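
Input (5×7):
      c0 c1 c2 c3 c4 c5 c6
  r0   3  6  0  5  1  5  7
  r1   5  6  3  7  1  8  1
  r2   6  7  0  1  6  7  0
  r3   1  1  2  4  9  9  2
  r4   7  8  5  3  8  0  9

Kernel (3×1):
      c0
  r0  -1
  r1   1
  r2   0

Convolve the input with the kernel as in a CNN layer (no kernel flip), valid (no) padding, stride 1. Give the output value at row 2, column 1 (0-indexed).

The receptive field on the input at this output position is [7 / 1 / 8]. Elementwise product with the kernel and sum: 7·-1 + 1·1.

-6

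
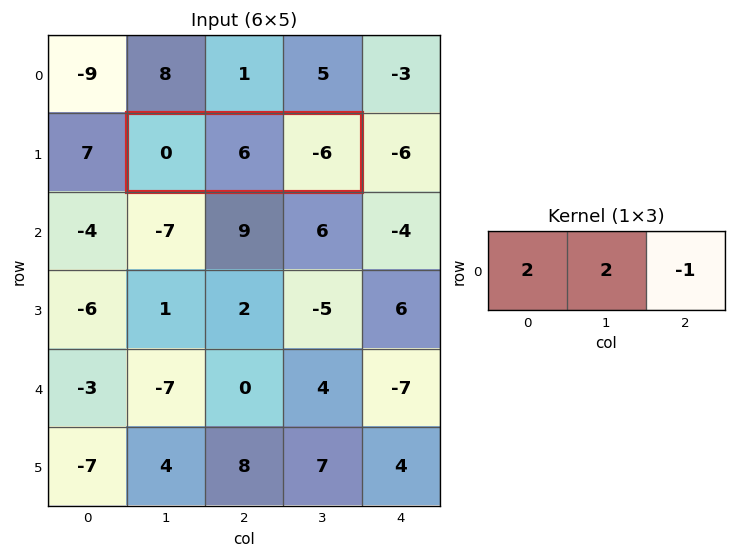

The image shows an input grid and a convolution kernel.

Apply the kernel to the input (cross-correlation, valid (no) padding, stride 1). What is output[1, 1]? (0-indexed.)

The receptive field on the input at this output position is [0 6 -6]. Elementwise product with the kernel and sum: 0·2 + 6·2 + -6·-1.

18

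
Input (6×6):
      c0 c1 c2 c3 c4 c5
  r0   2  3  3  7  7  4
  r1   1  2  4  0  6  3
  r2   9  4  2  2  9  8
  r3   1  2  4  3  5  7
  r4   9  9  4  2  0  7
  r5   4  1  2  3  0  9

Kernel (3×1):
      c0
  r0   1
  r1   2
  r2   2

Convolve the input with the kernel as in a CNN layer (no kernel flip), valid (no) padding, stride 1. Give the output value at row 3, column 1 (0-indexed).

22

The receptive field on the input at this output position is [2 / 9 / 1]. Elementwise product with the kernel and sum: 2·1 + 9·2 + 1·2.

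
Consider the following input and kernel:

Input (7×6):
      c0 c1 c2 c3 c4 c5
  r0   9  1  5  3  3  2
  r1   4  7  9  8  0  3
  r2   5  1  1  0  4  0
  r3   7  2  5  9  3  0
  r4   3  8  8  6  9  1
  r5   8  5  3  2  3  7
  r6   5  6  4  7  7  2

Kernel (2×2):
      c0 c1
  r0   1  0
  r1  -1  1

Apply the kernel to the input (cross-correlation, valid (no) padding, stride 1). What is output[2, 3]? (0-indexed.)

The receptive field on the input at this output position is [0 4 / 9 3]. Elementwise product with the kernel and sum: 0·1 + 9·-1 + 3·1.

-6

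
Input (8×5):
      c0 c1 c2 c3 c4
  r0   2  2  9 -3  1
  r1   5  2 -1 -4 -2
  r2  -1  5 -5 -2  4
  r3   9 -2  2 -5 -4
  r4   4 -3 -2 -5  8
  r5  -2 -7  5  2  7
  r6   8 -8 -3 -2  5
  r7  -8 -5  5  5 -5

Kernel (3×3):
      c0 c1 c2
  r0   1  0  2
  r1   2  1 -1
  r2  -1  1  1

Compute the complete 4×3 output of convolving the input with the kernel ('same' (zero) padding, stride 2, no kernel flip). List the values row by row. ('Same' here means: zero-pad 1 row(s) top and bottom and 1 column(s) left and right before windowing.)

Output[0,0]: The receptive field on the zero-padded input at this output position is [0 0 0 / 0 2 2 / 0 5 2]. Elementwise product with the kernel and sum: 0·1 + 0·2 + 0·2 + 2·1 + 2·-1 + 0·-1 + 5·1 + 2·1.
Output[0,1]: The receptive field on the zero-padded input at this output position is [0 0 0 / 2 9 -3 / 2 -1 -4]. Elementwise product with the kernel and sum: 0·1 + 0·2 + 2·2 + 9·1 + -3·-1 + 2·-1 + -1·1 + -4·1.

7 9 -3
5 0 -3
-6 -1 -2
-11 -5 -7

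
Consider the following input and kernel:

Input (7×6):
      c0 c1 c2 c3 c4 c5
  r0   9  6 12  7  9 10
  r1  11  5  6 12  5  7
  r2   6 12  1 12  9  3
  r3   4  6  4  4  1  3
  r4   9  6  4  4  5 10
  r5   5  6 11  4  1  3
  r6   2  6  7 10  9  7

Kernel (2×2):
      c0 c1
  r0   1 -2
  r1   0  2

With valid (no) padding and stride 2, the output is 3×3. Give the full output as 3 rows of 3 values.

7 22 3
-6 -15 9
9 4 -9

Output[0,0]: The receptive field on the input at this output position is [9 6 / 11 5]. Elementwise product with the kernel and sum: 9·1 + 6·-2 + 5·2.
Output[0,1]: The receptive field on the input at this output position is [12 7 / 6 12]. Elementwise product with the kernel and sum: 12·1 + 7·-2 + 12·2.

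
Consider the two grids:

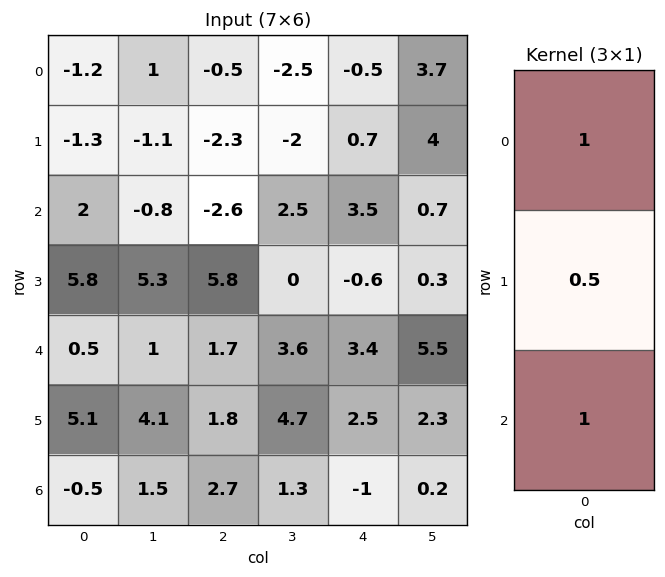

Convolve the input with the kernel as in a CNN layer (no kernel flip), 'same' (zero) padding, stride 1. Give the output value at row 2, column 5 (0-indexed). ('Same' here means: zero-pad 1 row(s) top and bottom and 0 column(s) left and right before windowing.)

The receptive field on the zero-padded input at this output position is [4 / 0.7 / 0.3]. Elementwise product with the kernel and sum: 4·1 + 0.7·0.5 + 0.3·1.

4.65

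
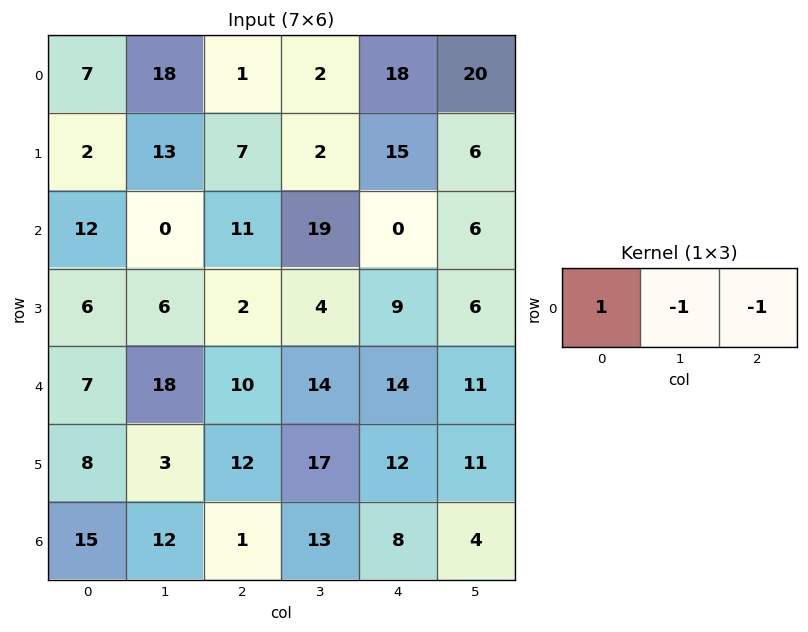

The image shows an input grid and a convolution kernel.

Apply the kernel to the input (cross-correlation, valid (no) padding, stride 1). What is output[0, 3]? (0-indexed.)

-36

The receptive field on the input at this output position is [2 18 20]. Elementwise product with the kernel and sum: 2·1 + 18·-1 + 20·-1.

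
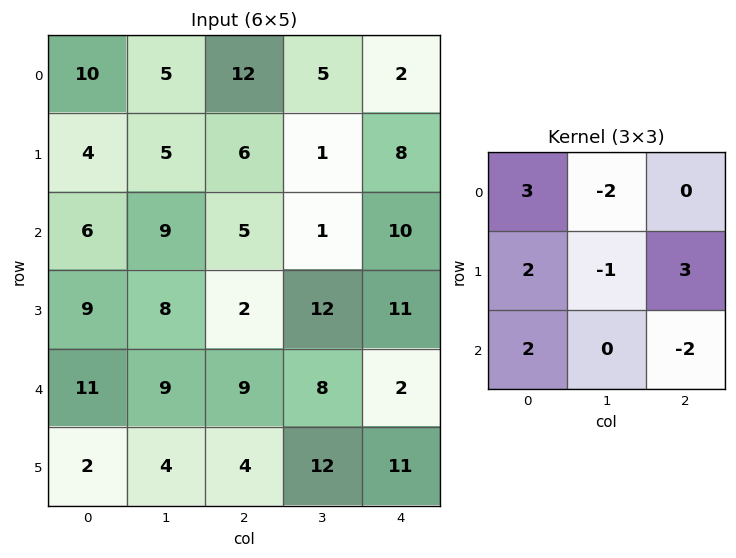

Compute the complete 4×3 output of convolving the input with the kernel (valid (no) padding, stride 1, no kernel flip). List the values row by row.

Output[0,0]: The receptive field on the input at this output position is [10 5 12 / 4 5 6 / 6 9 5]. Elementwise product with the kernel and sum: 10·3 + 5·-2 + 4·2 + 5·-1 + 6·3 + 6·2 + 5·-2.

43 14 51
34 11 37
20 69 52
47 37 -16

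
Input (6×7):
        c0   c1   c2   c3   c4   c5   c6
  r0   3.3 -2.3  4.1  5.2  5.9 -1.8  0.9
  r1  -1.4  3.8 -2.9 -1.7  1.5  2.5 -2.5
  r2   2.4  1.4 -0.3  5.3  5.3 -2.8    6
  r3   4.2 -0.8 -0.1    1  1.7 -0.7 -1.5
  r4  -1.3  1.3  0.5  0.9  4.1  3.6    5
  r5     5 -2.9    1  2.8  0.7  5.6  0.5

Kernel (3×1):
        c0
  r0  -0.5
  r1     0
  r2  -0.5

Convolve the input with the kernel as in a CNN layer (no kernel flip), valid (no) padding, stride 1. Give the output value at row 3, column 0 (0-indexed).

-4.6

The receptive field on the input at this output position is [4.2 / -1.3 / 5]. Elementwise product with the kernel and sum: 4.2·-0.5 + 5·-0.5.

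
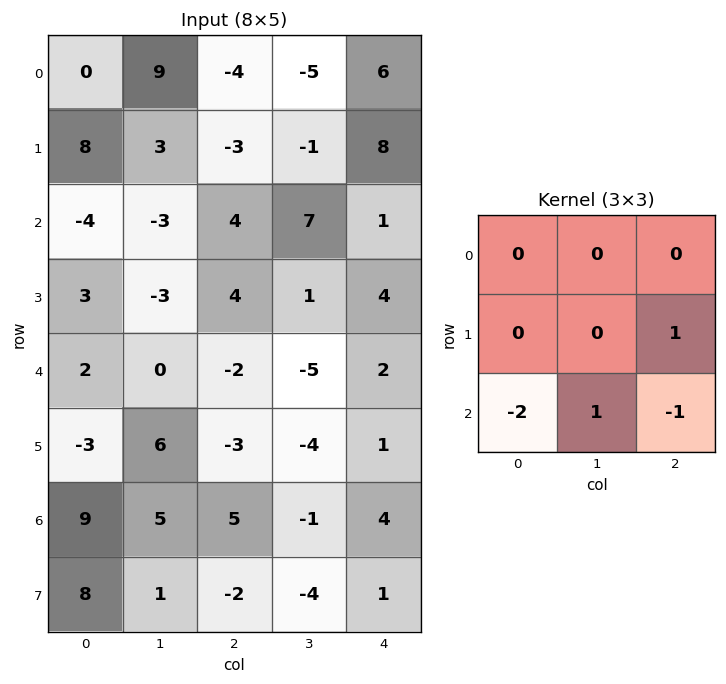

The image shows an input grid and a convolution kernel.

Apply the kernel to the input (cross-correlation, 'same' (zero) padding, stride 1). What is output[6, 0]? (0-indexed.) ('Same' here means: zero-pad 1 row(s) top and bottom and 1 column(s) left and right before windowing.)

12

The receptive field on the zero-padded input at this output position is [0 -3 6 / 0 9 5 / 0 8 1]. Elementwise product with the kernel and sum: 5·1 + 0·-2 + 8·1 + 1·-1.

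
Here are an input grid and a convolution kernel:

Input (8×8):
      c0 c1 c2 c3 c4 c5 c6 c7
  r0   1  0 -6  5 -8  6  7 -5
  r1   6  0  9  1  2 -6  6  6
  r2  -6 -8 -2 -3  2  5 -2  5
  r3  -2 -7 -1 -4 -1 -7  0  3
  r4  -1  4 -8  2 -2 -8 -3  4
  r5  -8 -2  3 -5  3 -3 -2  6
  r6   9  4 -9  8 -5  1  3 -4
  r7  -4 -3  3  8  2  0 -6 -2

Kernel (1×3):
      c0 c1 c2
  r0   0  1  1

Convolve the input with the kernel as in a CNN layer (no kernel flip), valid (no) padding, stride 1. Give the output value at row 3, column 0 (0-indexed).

-8

The receptive field on the input at this output position is [-2 -7 -1]. Elementwise product with the kernel and sum: -7·1 + -1·1.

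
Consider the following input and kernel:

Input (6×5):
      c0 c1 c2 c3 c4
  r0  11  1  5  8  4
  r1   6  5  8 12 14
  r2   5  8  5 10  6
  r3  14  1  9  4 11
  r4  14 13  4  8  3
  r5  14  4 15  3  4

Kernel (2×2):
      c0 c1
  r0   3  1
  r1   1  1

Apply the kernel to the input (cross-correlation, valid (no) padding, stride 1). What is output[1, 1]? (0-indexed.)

The receptive field on the input at this output position is [5 8 / 8 5]. Elementwise product with the kernel and sum: 5·3 + 8·1 + 8·1 + 5·1.

36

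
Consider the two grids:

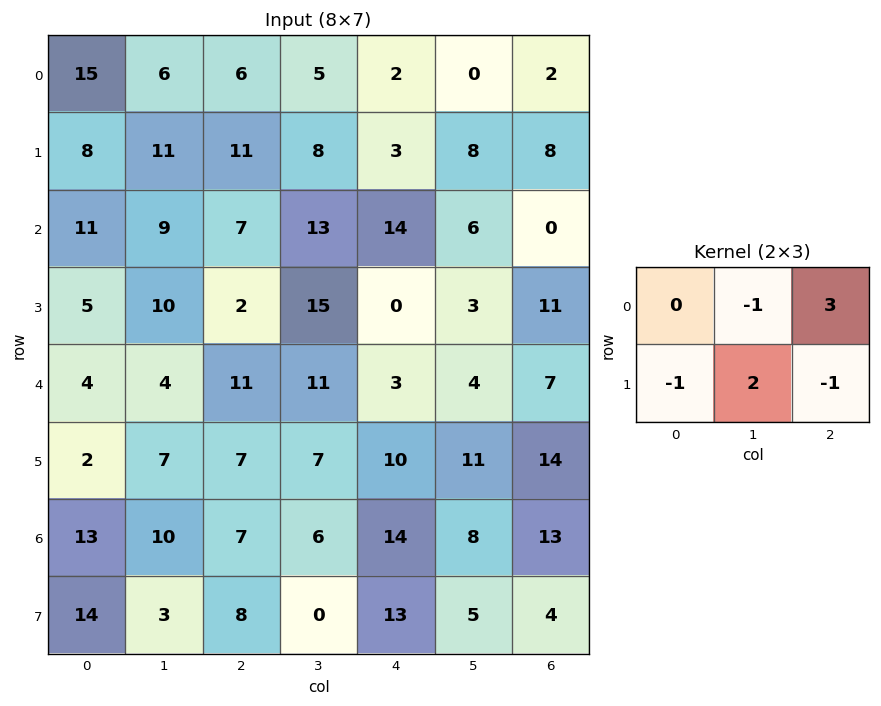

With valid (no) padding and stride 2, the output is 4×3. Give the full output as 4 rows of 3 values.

Output[0,0]: The receptive field on the input at this output position is [15 6 6 / 8 11 11]. Elementwise product with the kernel and sum: 6·-1 + 6·3 + 8·-1 + 11·2 + 11·-1.
Output[0,1]: The receptive field on the input at this output position is [6 5 2 / 11 8 3]. Elementwise product with the kernel and sum: 5·-1 + 2·3 + 11·-1 + 8·2 + 3·-1.

15 3 11
25 57 -11
34 -5 15
-5 15 24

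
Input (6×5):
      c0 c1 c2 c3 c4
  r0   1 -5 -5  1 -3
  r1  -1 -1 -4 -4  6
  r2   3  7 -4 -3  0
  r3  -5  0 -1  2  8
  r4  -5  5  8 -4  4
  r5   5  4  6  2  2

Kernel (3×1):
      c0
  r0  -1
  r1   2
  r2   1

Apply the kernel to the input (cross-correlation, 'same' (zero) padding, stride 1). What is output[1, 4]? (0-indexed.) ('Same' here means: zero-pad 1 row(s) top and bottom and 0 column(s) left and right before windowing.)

The receptive field on the zero-padded input at this output position is [-3 / 6 / 0]. Elementwise product with the kernel and sum: -3·-1 + 6·2 + 0·1.

15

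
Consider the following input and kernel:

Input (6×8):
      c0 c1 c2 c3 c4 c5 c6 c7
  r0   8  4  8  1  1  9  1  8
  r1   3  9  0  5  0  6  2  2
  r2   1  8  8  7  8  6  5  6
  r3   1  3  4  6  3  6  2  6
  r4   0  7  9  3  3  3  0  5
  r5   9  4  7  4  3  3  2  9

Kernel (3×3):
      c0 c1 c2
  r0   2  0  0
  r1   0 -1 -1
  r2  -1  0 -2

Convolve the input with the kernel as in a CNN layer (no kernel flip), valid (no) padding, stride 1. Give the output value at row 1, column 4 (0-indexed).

The receptive field on the input at this output position is [0 6 2 / 8 6 5 / 3 6 2]. Elementwise product with the kernel and sum: 0·2 + 6·-1 + 5·-1 + 3·-1 + 2·-2.

-18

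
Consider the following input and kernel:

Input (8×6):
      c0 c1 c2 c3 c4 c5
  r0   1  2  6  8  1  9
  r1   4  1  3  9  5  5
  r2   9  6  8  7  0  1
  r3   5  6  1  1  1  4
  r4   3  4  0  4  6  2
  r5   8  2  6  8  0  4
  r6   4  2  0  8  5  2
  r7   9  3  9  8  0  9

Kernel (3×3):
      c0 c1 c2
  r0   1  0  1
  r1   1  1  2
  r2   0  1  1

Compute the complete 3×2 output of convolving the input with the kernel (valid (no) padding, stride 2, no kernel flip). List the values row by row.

32 36
34 22
27 33

Output[0,0]: The receptive field on the input at this output position is [1 2 6 / 4 1 3 / 9 6 8]. Elementwise product with the kernel and sum: 1·1 + 6·1 + 4·1 + 1·1 + 3·2 + 6·1 + 8·1.
Output[0,1]: The receptive field on the input at this output position is [6 8 1 / 3 9 5 / 8 7 0]. Elementwise product with the kernel and sum: 6·1 + 1·1 + 3·1 + 9·1 + 5·2 + 7·1 + 0·1.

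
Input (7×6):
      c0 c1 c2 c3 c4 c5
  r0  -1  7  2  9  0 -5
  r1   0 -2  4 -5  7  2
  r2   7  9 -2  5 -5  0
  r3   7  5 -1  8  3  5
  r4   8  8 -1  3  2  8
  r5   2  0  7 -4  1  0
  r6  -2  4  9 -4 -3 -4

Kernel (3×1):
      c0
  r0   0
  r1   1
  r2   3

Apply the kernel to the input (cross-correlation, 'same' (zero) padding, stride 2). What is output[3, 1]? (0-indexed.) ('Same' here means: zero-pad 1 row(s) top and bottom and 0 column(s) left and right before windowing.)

9

The receptive field on the zero-padded input at this output position is [7 / 9 / 0]. Elementwise product with the kernel and sum: 9·1 + 0·3.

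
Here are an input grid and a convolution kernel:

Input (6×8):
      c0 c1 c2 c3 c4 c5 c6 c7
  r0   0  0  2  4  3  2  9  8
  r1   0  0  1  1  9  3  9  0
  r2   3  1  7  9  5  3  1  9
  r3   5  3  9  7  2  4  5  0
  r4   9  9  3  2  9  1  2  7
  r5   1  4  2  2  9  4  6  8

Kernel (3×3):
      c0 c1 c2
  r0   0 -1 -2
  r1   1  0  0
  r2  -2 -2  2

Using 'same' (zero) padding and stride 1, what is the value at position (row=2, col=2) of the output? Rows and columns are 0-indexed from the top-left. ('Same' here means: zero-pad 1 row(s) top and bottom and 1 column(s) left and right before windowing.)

-12

The receptive field on the zero-padded input at this output position is [0 1 1 / 1 7 9 / 3 9 7]. Elementwise product with the kernel and sum: 1·-1 + 1·-2 + 1·1 + 3·-2 + 9·-2 + 7·2.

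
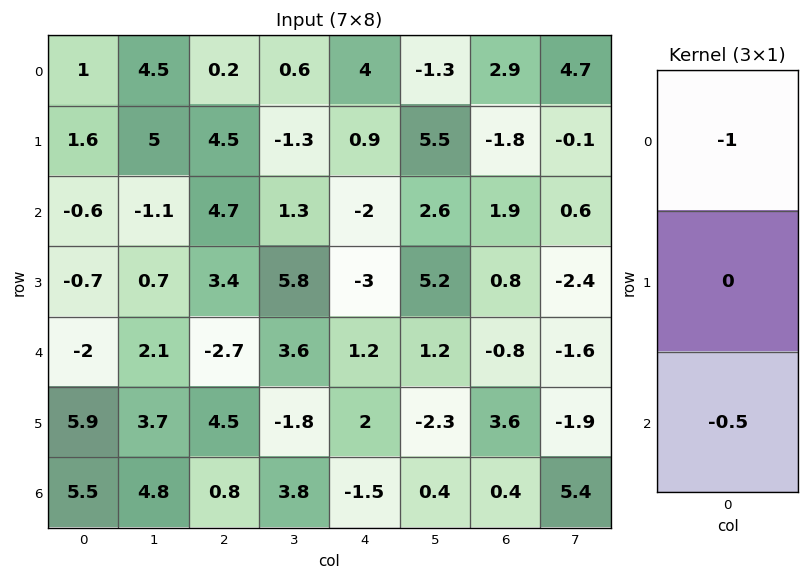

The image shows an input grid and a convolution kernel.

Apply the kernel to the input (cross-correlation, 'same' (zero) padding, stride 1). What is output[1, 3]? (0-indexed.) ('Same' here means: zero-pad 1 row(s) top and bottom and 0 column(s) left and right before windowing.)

The receptive field on the zero-padded input at this output position is [0.6 / -1.3 / 1.3]. Elementwise product with the kernel and sum: 0.6·-1 + 1.3·-0.5.

-1.25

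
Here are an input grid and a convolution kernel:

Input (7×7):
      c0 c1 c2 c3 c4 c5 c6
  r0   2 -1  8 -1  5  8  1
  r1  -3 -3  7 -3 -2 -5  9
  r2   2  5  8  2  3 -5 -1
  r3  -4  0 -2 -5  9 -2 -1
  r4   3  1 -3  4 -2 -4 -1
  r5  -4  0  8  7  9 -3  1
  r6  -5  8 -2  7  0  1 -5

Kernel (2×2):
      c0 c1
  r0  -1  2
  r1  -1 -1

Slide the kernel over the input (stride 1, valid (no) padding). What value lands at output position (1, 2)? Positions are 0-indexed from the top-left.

The receptive field on the input at this output position is [7 -3 / 8 2]. Elementwise product with the kernel and sum: 7·-1 + -3·2 + 8·-1 + 2·-1.

-23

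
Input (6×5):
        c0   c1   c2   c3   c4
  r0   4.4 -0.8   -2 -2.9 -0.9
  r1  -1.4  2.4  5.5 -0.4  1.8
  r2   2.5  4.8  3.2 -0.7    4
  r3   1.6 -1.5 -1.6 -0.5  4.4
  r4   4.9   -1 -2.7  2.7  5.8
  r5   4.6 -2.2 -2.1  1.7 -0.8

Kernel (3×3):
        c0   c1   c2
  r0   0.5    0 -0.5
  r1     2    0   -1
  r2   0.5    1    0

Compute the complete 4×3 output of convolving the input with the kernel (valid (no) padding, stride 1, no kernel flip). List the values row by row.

0.95 11.85 9.55
-2.35 9.35 2.95
5.9 -2.95 -6.65
14.2 -8.4 -13.55

Output[0,0]: The receptive field on the input at this output position is [4.4 -0.8 -2 / -1.4 2.4 5.5 / 2.5 4.8 3.2]. Elementwise product with the kernel and sum: 4.4·0.5 + -2·-0.5 + -1.4·2 + 5.5·-1 + 2.5·0.5 + 4.8·1.
Output[0,1]: The receptive field on the input at this output position is [-0.8 -2 -2.9 / 2.4 5.5 -0.4 / 4.8 3.2 -0.7]. Elementwise product with the kernel and sum: -0.8·0.5 + -2.9·-0.5 + 2.4·2 + -0.4·-1 + 4.8·0.5 + 3.2·1.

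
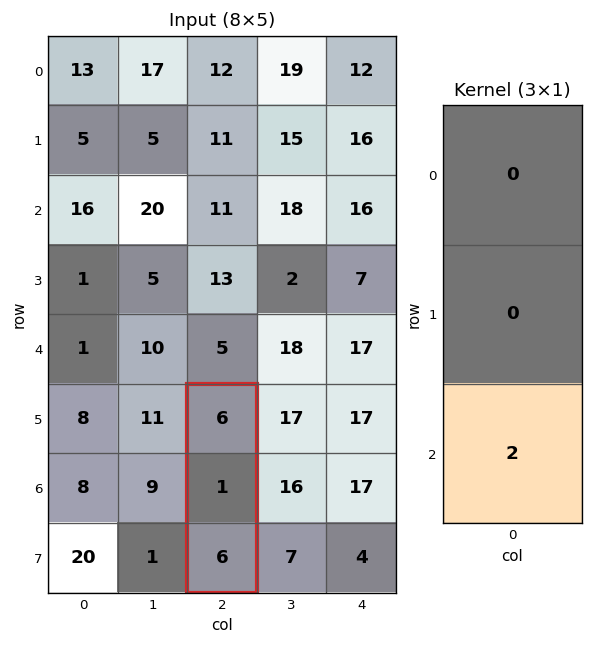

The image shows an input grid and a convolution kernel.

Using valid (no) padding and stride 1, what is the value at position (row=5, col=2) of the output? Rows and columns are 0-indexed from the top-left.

The receptive field on the input at this output position is [6 / 1 / 6]. Elementwise product with the kernel and sum: 6·2.

12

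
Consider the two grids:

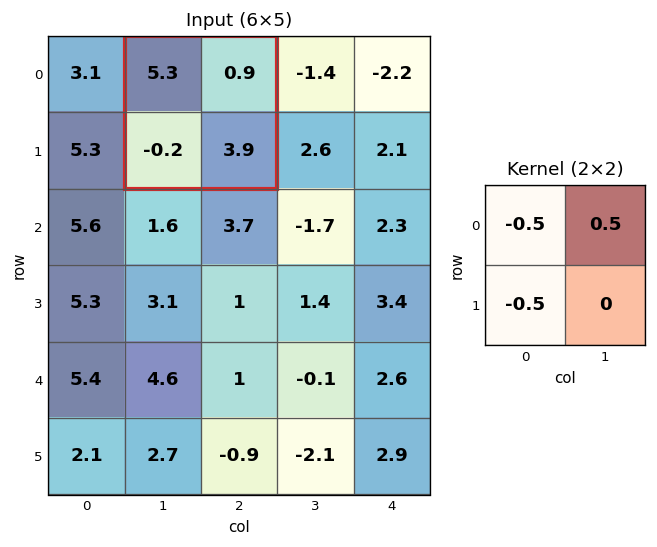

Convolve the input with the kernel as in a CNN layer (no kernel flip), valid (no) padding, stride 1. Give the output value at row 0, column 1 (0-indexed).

The receptive field on the input at this output position is [5.3 0.9 / -0.2 3.9]. Elementwise product with the kernel and sum: 5.3·-0.5 + 0.9·0.5 + -0.2·-0.5.

-2.1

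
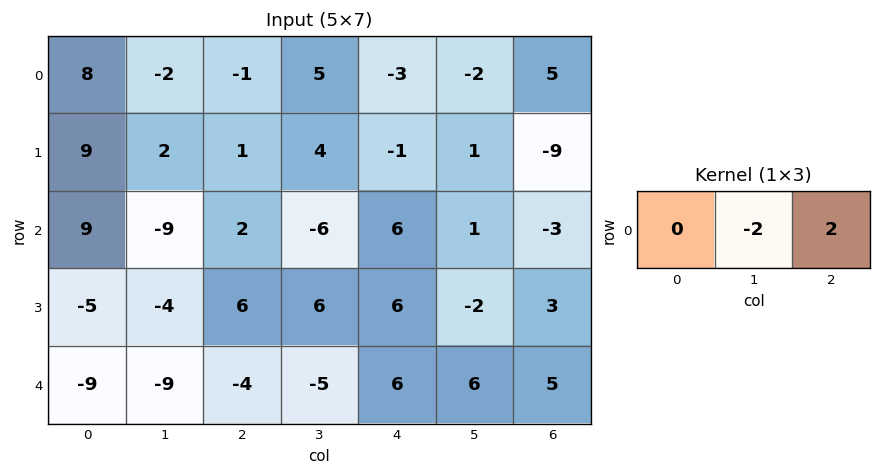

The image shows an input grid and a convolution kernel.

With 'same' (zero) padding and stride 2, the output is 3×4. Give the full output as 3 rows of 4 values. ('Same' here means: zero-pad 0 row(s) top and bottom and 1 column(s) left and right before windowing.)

-20 12 2 -10
-36 -16 -10 6
0 -2 0 -10

Output[0,0]: The receptive field on the zero-padded input at this output position is [0 8 -2]. Elementwise product with the kernel and sum: 8·-2 + -2·2.
Output[0,1]: The receptive field on the zero-padded input at this output position is [-2 -1 5]. Elementwise product with the kernel and sum: -1·-2 + 5·2.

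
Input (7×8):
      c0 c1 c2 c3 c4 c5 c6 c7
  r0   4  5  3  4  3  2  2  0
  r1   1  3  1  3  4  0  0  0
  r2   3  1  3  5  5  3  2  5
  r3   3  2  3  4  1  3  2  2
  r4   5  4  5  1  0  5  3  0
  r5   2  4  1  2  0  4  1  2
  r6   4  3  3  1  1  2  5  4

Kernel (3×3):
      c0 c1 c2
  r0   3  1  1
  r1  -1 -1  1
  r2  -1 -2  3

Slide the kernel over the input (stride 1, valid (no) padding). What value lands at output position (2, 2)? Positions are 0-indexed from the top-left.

6

The receptive field on the input at this output position is [3 5 5 / 3 4 1 / 5 1 0]. Elementwise product with the kernel and sum: 3·3 + 5·1 + 5·1 + 3·-1 + 4·-1 + 1·1 + 5·-1 + 1·-2 + 0·3.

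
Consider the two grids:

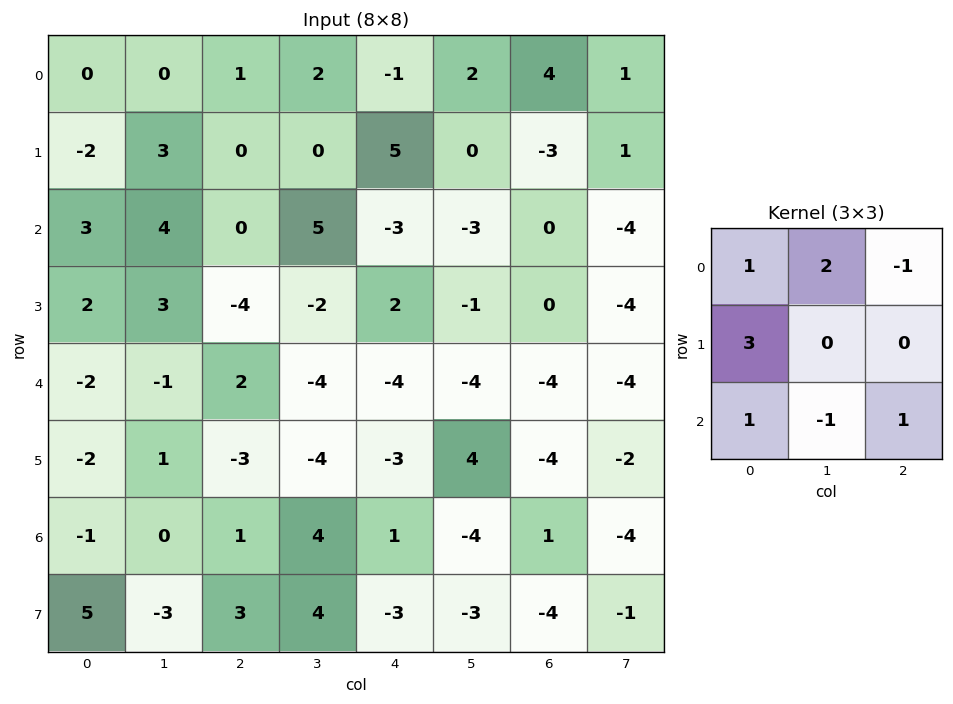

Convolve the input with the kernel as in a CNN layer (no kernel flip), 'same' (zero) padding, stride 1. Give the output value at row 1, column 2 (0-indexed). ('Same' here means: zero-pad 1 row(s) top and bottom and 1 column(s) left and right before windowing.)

The receptive field on the zero-padded input at this output position is [0 1 2 / 3 0 0 / 4 0 5]. Elementwise product with the kernel and sum: 0·1 + 1·2 + 2·-1 + 3·3 + 4·1 + 0·-1 + 5·1.

18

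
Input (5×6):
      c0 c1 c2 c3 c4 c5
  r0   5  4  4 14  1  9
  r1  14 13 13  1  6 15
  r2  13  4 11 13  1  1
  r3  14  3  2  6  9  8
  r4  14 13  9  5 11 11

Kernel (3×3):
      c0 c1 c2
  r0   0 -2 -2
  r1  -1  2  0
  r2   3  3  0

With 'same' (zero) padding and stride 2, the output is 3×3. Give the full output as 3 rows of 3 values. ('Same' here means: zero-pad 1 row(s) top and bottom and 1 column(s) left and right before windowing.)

52 82 9
14 5 -8
-6 -11 -17

Output[0,0]: The receptive field on the zero-padded input at this output position is [0 0 0 / 0 5 4 / 0 14 13]. Elementwise product with the kernel and sum: 0·-2 + 0·-2 + 0·-1 + 5·2 + 0·3 + 14·3.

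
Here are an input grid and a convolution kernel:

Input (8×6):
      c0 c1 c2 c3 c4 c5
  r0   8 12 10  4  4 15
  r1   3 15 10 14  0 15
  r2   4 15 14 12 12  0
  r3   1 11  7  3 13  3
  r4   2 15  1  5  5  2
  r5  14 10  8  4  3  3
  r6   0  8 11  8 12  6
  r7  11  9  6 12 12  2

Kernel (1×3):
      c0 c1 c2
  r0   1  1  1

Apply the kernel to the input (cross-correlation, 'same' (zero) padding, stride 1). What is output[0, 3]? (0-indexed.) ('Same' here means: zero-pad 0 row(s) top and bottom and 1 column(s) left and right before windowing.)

18

The receptive field on the zero-padded input at this output position is [10 4 4]. Elementwise product with the kernel and sum: 10·1 + 4·1 + 4·1.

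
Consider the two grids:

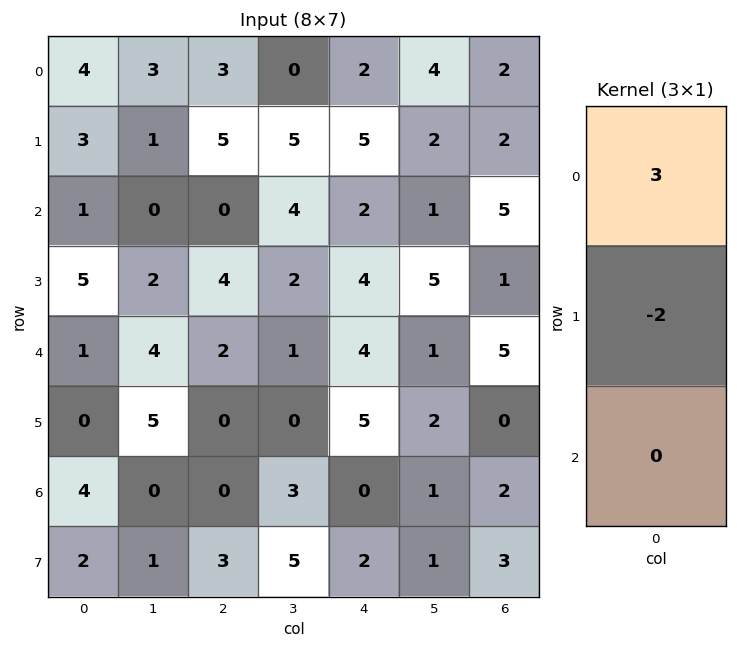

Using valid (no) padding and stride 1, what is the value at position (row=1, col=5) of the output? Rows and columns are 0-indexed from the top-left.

4

The receptive field on the input at this output position is [2 / 1 / 5]. Elementwise product with the kernel and sum: 2·3 + 1·-2.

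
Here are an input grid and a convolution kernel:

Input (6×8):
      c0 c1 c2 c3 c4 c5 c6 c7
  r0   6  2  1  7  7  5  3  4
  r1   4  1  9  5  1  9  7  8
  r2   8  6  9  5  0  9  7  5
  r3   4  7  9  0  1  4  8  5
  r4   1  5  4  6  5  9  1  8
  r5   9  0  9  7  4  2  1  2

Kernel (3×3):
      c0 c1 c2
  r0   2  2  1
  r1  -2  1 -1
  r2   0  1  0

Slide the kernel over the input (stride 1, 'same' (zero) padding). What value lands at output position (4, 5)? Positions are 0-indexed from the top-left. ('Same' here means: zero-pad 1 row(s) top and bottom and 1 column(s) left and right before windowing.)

18

The receptive field on the zero-padded input at this output position is [1 4 8 / 5 9 1 / 4 2 1]. Elementwise product with the kernel and sum: 1·2 + 4·2 + 8·1 + 5·-2 + 9·1 + 1·-1 + 2·1.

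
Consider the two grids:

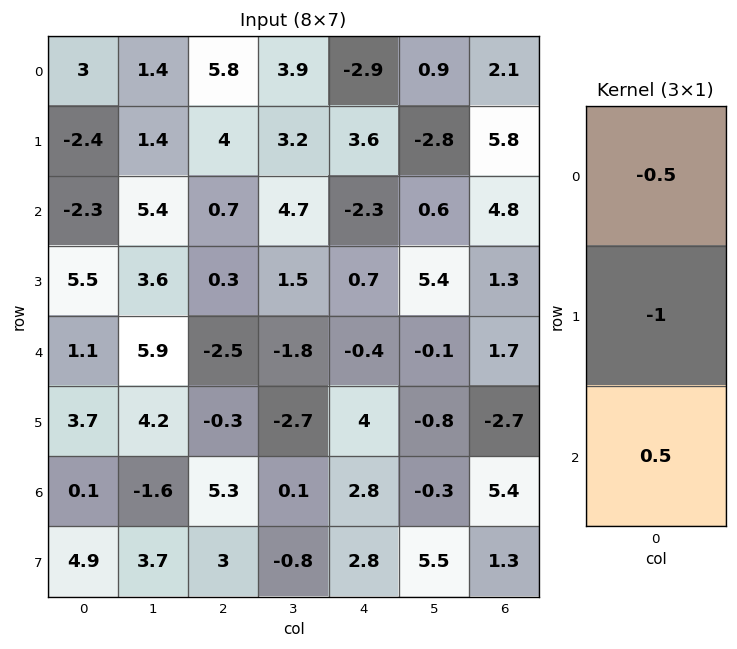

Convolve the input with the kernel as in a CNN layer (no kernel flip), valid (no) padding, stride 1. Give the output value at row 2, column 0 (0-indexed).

-3.8

The receptive field on the input at this output position is [-2.3 / 5.5 / 1.1]. Elementwise product with the kernel and sum: -2.3·-0.5 + 5.5·-1 + 1.1·0.5.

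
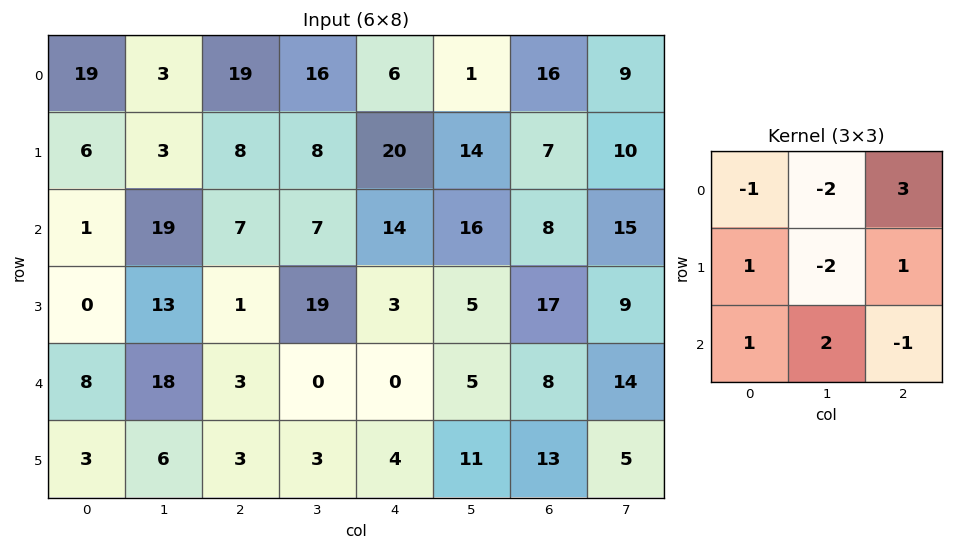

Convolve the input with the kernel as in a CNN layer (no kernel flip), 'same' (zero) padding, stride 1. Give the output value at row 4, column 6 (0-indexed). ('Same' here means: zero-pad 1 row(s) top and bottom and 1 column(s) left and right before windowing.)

23

The receptive field on the zero-padded input at this output position is [5 17 9 / 5 8 14 / 11 13 5]. Elementwise product with the kernel and sum: 5·-1 + 17·-2 + 9·3 + 5·1 + 8·-2 + 14·1 + 11·1 + 13·2 + 5·-1.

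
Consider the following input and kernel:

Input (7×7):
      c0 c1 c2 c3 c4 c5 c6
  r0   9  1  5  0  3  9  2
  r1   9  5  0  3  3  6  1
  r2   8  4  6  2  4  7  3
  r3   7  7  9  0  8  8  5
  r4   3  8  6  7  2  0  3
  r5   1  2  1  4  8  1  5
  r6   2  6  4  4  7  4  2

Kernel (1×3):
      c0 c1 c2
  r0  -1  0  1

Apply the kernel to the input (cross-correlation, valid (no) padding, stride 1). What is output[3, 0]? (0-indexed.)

2

The receptive field on the input at this output position is [7 7 9]. Elementwise product with the kernel and sum: 7·-1 + 9·1.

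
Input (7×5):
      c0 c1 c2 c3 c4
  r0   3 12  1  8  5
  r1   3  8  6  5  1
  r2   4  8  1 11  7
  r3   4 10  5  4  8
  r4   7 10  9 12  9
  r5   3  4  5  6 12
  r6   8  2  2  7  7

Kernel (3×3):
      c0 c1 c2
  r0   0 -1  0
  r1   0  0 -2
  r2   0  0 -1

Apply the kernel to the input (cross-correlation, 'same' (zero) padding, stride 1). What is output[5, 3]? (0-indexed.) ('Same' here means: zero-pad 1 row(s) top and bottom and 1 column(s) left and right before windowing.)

The receptive field on the zero-padded input at this output position is [9 12 9 / 5 6 12 / 2 7 7]. Elementwise product with the kernel and sum: 12·-1 + 12·-2 + 7·-1.

-43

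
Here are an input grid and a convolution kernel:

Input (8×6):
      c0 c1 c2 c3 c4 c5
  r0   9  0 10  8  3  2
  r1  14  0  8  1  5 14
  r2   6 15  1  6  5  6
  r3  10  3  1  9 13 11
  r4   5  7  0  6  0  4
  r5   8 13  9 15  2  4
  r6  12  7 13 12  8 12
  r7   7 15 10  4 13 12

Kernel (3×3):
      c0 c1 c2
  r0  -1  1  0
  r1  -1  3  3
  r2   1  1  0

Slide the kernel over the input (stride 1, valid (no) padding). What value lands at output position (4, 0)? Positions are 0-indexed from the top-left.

The receptive field on the input at this output position is [5 7 0 / 8 13 9 / 12 7 13]. Elementwise product with the kernel and sum: 5·-1 + 7·1 + 8·-1 + 13·3 + 9·3 + 12·1 + 7·1.

79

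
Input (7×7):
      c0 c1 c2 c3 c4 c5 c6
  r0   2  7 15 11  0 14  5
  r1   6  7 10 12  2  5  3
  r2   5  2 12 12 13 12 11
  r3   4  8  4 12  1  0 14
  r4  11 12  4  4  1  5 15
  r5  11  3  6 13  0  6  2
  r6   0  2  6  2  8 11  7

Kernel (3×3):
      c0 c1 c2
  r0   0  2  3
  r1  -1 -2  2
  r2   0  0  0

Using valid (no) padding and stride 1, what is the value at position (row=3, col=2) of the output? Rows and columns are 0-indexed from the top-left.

The receptive field on the input at this output position is [4 12 1 / 4 4 1 / 6 13 0]. Elementwise product with the kernel and sum: 12·2 + 1·3 + 4·-1 + 4·-2 + 1·2.

17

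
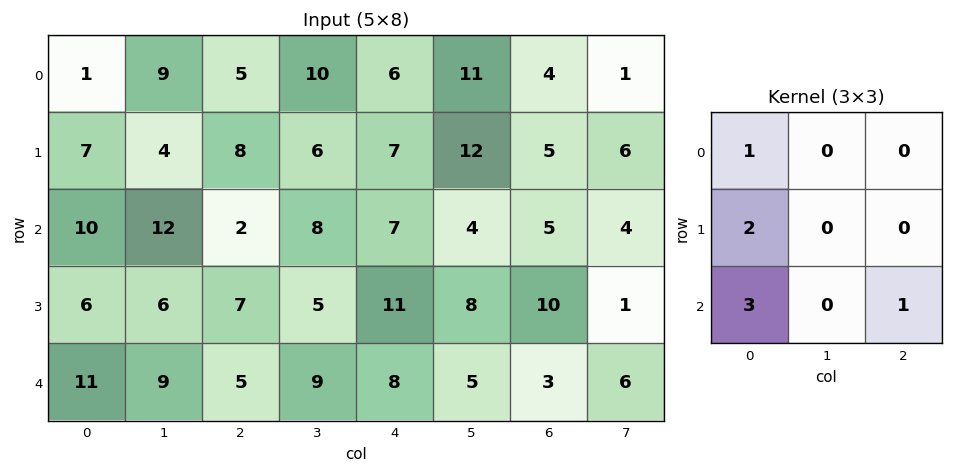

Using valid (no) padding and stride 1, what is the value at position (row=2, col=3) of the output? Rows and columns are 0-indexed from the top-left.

50

The receptive field on the input at this output position is [8 7 4 / 5 11 8 / 9 8 5]. Elementwise product with the kernel and sum: 8·1 + 5·2 + 9·3 + 5·1.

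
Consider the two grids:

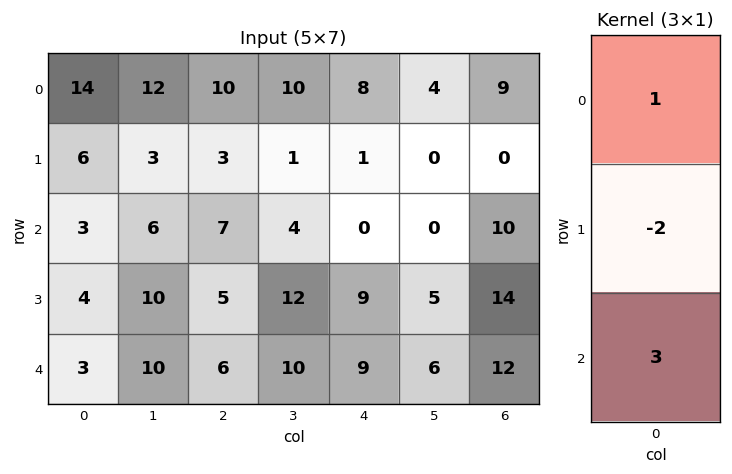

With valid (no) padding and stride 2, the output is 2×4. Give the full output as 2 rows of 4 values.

11 25 6 39
4 15 9 18

Output[0,0]: The receptive field on the input at this output position is [14 / 6 / 3]. Elementwise product with the kernel and sum: 14·1 + 6·-2 + 3·3.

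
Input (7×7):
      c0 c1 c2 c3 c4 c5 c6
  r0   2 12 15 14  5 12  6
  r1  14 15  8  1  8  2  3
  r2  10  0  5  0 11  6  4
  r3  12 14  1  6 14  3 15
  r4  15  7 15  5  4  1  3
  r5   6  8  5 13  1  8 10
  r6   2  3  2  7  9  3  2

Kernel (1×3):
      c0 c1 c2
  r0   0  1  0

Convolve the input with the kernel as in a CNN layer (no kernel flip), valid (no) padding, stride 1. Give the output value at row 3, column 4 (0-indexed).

3

The receptive field on the input at this output position is [14 3 15]. Elementwise product with the kernel and sum: 3·1.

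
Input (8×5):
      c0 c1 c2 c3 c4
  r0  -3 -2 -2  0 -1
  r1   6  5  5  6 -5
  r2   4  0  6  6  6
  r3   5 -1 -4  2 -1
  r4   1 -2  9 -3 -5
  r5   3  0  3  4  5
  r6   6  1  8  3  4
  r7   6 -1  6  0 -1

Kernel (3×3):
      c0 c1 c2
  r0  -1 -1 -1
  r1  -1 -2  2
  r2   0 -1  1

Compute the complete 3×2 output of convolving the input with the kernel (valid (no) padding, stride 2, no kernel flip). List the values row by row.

Output[0,0]: The receptive field on the input at this output position is [-3 -2 -2 / 6 5 5 / 4 0 6]. Elementwise product with the kernel and sum: -3·-1 + -2·-1 + -2·-1 + 6·-1 + 5·-2 + 5·2 + 0·-1 + 6·1.

7 -24
-10 -22
2 -1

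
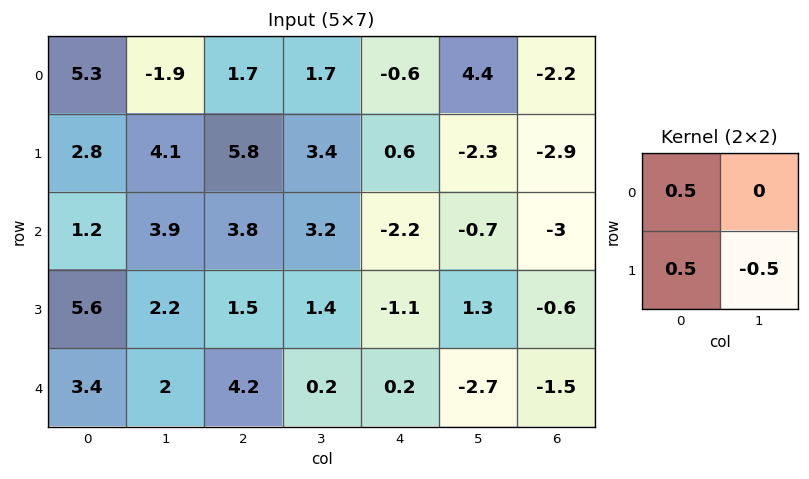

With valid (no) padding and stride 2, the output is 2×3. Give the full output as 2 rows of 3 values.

Output[0,0]: The receptive field on the input at this output position is [5.3 -1.9 / 2.8 4.1]. Elementwise product with the kernel and sum: 5.3·0.5 + 2.8·0.5 + 4.1·-0.5.
Output[0,1]: The receptive field on the input at this output position is [1.7 1.7 / 5.8 3.4]. Elementwise product with the kernel and sum: 1.7·0.5 + 5.8·0.5 + 3.4·-0.5.

2 2.05 1.15
2.3 1.95 -2.3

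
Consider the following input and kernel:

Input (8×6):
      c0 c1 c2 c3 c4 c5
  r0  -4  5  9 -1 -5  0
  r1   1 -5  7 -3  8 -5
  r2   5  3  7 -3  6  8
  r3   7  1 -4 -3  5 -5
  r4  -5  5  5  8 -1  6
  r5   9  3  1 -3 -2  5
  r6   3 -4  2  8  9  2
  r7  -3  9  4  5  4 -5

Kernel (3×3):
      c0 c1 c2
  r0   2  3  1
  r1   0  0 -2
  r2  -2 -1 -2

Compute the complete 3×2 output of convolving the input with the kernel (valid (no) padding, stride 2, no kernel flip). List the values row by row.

Output[0,0]: The receptive field on the input at this output position is [-4 5 9 / 1 -5 7 / 5 3 7]. Elementwise product with the kernel and sum: -4·2 + 5·3 + 9·1 + 7·-2 + 5·-2 + 3·-1 + 7·-2.

-25 -29
29 -15
2 7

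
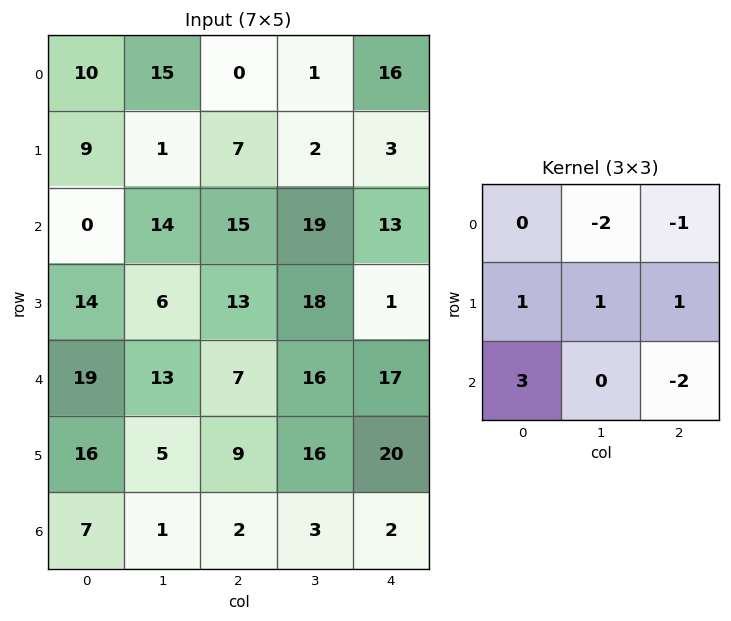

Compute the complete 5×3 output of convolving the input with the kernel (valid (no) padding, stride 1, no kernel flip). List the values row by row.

Output[0,0]: The receptive field on the input at this output position is [10 15 0 / 9 1 7 / 0 14 15]. Elementwise product with the kernel and sum: 15·-2 + 0·-1 + 9·1 + 1·1 + 7·1 + 0·3 + 15·-2.
Output[0,1]: The receptive field on the input at this output position is [15 0 1 / 1 7 2 / 14 15 19]. Elementwise product with the kernel and sum: 0·-2 + 1·-1 + 1·1 + 7·1 + 2·1 + 14·3 + 19·-2.

-43 13 13
36 14 77
33 -5 -32
44 -25 -10
14 -3 -2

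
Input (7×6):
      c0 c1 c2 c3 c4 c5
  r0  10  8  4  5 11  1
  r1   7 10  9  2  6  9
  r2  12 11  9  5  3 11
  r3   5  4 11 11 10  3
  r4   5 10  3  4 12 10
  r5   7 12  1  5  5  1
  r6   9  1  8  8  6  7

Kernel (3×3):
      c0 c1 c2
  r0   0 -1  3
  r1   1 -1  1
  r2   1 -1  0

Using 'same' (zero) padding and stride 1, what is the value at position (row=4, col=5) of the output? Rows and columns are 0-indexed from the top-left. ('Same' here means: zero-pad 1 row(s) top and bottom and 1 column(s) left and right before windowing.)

3

The receptive field on the zero-padded input at this output position is [10 3 0 / 12 10 0 / 5 1 0]. Elementwise product with the kernel and sum: 3·-1 + 0·3 + 12·1 + 10·-1 + 0·1 + 5·1 + 1·-1.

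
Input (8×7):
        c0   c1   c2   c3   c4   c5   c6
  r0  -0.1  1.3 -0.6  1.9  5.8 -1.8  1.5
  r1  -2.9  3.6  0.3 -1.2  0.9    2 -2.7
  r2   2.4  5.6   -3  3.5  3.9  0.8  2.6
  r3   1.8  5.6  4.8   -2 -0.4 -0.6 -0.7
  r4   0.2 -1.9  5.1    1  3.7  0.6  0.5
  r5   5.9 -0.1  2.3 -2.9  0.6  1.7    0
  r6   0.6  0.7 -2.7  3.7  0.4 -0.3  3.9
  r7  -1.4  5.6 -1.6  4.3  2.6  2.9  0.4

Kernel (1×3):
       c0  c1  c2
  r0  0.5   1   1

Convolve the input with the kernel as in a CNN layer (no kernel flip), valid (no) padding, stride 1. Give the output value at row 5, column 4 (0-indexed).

2

The receptive field on the input at this output position is [0.6 1.7 0]. Elementwise product with the kernel and sum: 0.6·0.5 + 1.7·1 + 0·1.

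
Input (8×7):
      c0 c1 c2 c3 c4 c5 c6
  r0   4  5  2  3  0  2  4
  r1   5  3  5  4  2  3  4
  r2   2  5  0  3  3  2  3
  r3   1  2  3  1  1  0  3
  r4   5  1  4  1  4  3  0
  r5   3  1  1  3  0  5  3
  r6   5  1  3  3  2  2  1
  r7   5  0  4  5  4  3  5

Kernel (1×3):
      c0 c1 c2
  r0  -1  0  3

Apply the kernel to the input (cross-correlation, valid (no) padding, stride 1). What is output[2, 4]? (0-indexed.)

6

The receptive field on the input at this output position is [3 2 3]. Elementwise product with the kernel and sum: 3·-1 + 3·3.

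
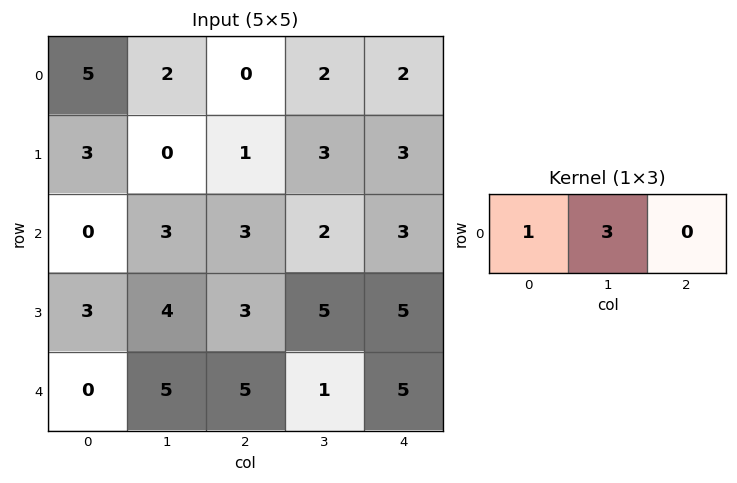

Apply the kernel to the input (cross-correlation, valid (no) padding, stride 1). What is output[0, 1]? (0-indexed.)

The receptive field on the input at this output position is [2 0 2]. Elementwise product with the kernel and sum: 2·1 + 0·3.

2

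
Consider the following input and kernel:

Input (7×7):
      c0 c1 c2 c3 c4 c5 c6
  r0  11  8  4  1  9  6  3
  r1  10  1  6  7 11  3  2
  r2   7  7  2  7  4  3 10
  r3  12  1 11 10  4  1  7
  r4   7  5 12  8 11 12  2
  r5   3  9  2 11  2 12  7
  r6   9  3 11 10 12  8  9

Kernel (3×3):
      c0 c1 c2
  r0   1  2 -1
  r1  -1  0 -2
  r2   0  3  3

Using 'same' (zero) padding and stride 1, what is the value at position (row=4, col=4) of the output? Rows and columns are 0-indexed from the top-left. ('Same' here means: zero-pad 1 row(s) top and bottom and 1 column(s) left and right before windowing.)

27

The receptive field on the zero-padded input at this output position is [10 4 1 / 8 11 12 / 11 2 12]. Elementwise product with the kernel and sum: 10·1 + 4·2 + 1·-1 + 8·-1 + 12·-2 + 2·3 + 12·3.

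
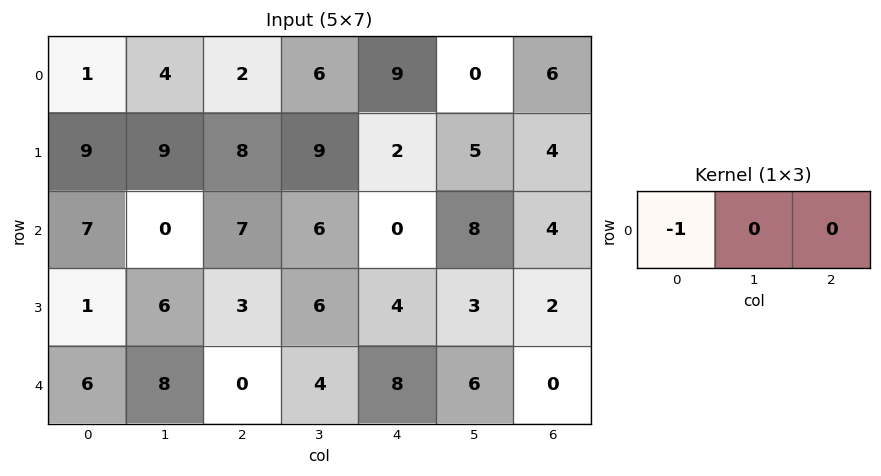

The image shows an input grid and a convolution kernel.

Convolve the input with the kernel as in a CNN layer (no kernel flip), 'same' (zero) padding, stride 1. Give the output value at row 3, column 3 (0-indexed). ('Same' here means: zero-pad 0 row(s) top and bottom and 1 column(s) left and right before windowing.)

-3

The receptive field on the zero-padded input at this output position is [3 6 4]. Elementwise product with the kernel and sum: 3·-1.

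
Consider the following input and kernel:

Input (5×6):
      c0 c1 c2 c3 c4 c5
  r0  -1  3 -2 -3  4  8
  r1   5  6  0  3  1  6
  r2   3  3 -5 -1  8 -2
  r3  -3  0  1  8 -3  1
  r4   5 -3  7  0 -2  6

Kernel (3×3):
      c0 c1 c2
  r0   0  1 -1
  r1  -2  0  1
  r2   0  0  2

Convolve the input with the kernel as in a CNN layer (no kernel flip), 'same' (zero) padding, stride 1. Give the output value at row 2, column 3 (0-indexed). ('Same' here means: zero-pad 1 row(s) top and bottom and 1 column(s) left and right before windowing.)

14

The receptive field on the zero-padded input at this output position is [0 3 1 / -5 -1 8 / 1 8 -3]. Elementwise product with the kernel and sum: 3·1 + 1·-1 + -5·-2 + 8·1 + -3·2.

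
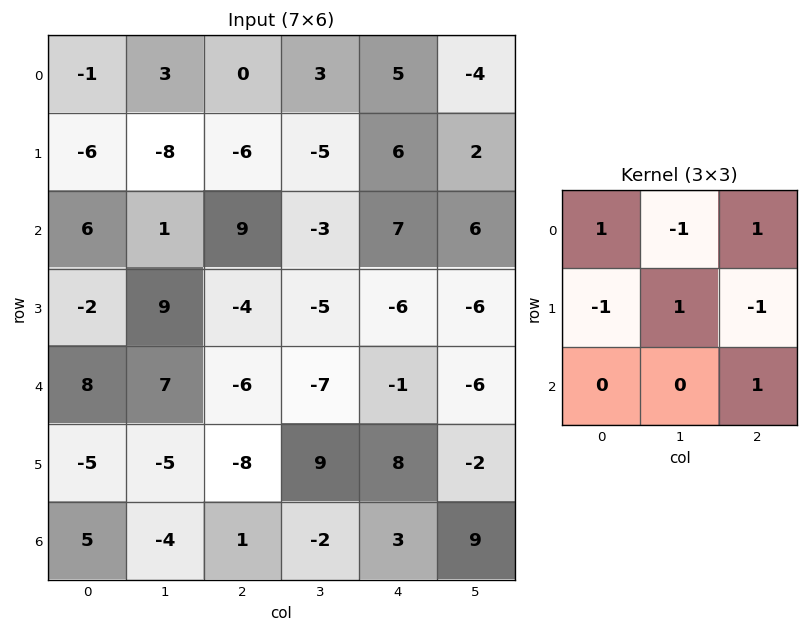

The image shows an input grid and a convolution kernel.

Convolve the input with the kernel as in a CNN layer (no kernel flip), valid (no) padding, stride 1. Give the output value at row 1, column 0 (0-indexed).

The receptive field on the input at this output position is [-6 -8 -6 / 6 1 9 / -2 9 -4]. Elementwise product with the kernel and sum: -6·1 + -8·-1 + -6·1 + 6·-1 + 1·1 + 9·-1 + -4·1.

-22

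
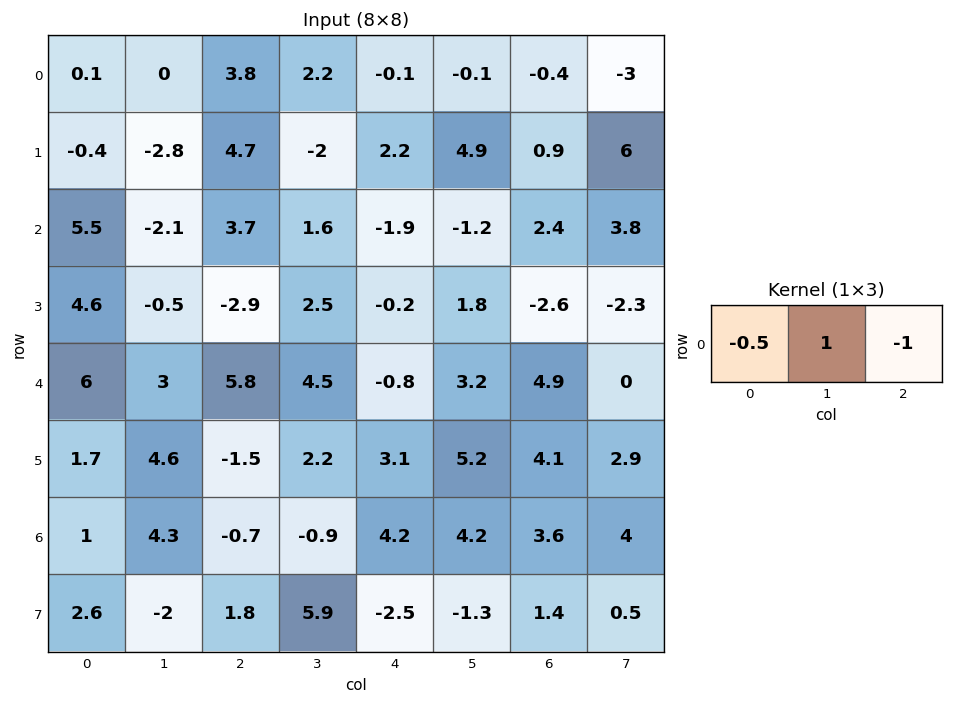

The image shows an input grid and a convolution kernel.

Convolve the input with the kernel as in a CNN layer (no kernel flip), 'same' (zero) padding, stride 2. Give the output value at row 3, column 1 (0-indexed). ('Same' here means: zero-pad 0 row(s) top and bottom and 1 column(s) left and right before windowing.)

-1.95

The receptive field on the zero-padded input at this output position is [4.3 -0.7 -0.9]. Elementwise product with the kernel and sum: 4.3·-0.5 + -0.7·1 + -0.9·-1.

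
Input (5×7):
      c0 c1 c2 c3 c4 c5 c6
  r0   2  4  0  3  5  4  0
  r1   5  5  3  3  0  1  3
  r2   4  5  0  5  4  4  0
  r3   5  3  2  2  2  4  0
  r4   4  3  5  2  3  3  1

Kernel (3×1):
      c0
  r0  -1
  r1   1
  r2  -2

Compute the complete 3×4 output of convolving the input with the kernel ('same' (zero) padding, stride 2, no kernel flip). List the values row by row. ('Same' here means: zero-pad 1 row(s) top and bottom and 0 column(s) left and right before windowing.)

-8 -6 5 -6
-11 -7 0 -3
-1 3 1 1

Output[0,0]: The receptive field on the zero-padded input at this output position is [0 / 2 / 5]. Elementwise product with the kernel and sum: 0·-1 + 2·1 + 5·-2.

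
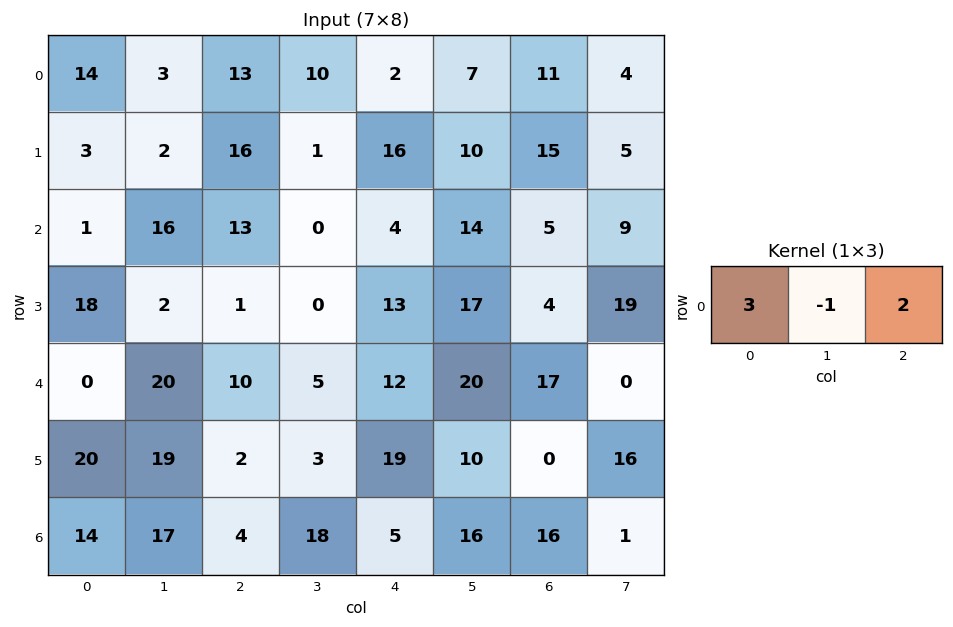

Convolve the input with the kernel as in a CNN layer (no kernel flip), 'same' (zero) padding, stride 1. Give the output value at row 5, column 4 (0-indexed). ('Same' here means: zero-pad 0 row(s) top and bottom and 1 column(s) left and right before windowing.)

10

The receptive field on the zero-padded input at this output position is [3 19 10]. Elementwise product with the kernel and sum: 3·3 + 19·-1 + 10·2.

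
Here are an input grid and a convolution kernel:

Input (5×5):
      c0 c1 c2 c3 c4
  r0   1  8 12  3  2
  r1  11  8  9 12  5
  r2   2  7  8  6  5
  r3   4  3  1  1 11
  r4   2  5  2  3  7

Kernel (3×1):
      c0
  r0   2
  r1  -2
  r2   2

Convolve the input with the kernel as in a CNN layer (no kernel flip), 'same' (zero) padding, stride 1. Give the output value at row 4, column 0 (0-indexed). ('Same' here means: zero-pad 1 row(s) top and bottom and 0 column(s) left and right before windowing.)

4

The receptive field on the zero-padded input at this output position is [4 / 2 / 0]. Elementwise product with the kernel and sum: 4·2 + 2·-2 + 0·2.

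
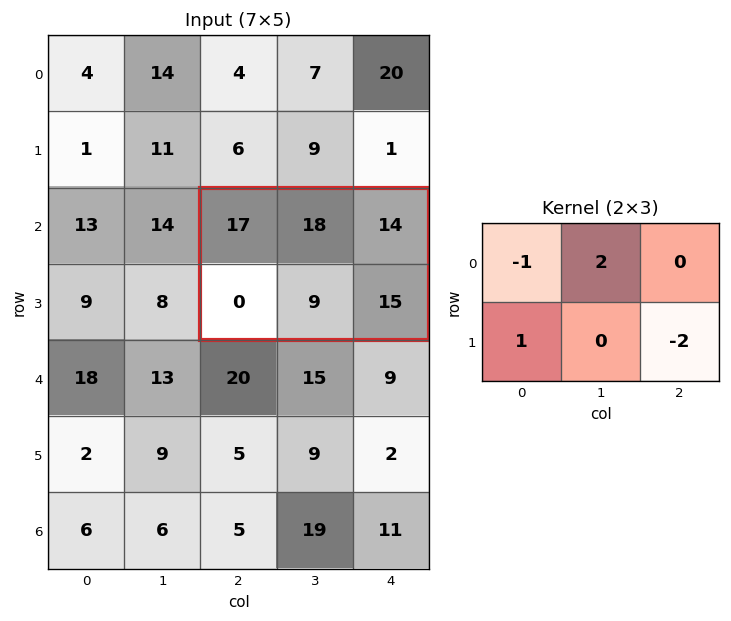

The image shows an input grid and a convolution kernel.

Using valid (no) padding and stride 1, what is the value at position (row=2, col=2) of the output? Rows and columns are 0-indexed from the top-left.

The receptive field on the input at this output position is [17 18 14 / 0 9 15]. Elementwise product with the kernel and sum: 17·-1 + 18·2 + 0·1 + 15·-2.

-11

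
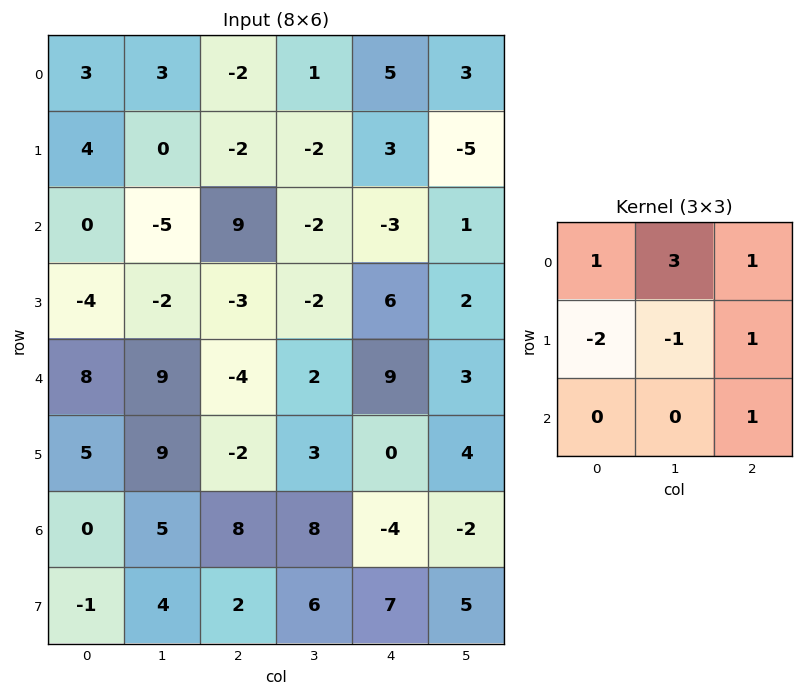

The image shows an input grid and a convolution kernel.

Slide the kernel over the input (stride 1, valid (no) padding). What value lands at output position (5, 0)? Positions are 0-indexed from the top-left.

The receptive field on the input at this output position is [5 9 -2 / 0 5 8 / -1 4 2]. Elementwise product with the kernel and sum: 5·1 + 9·3 + -2·1 + 0·-2 + 5·-1 + 8·1 + 2·1.

35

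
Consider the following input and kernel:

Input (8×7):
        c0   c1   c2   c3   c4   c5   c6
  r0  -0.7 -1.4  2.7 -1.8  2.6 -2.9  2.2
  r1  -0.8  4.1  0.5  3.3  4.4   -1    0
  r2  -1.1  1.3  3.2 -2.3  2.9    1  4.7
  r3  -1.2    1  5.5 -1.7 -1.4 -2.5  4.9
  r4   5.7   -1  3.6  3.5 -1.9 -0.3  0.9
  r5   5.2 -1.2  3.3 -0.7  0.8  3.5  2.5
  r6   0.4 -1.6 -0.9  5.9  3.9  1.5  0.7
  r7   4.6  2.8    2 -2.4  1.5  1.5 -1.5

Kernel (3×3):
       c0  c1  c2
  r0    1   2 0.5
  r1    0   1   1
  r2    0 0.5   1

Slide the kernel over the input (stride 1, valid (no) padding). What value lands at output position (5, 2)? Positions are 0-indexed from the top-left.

12.4

The receptive field on the input at this output position is [3.3 -0.7 0.8 / -0.9 5.9 3.9 / 2 -2.4 1.5]. Elementwise product with the kernel and sum: 3.3·1 + -0.7·2 + 0.8·0.5 + 5.9·1 + 3.9·1 + -2.4·0.5 + 1.5·1.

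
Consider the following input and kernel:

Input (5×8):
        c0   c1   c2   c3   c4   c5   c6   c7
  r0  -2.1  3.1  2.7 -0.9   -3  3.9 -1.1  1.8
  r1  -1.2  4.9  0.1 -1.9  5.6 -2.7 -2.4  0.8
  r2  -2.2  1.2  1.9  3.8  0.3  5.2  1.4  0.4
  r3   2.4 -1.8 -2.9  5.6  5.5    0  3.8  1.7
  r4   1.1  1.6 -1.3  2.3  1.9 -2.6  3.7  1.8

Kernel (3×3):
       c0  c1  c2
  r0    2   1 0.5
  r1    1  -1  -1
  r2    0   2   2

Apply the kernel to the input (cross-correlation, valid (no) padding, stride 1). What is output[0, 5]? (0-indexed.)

10.1

The receptive field on the input at this output position is [3.9 -1.1 1.8 / -2.7 -2.4 0.8 / 5.2 1.4 0.4]. Elementwise product with the kernel and sum: 3.9·2 + -1.1·1 + 1.8·0.5 + -2.7·1 + -2.4·-1 + 0.8·-1 + 1.4·2 + 0.4·2.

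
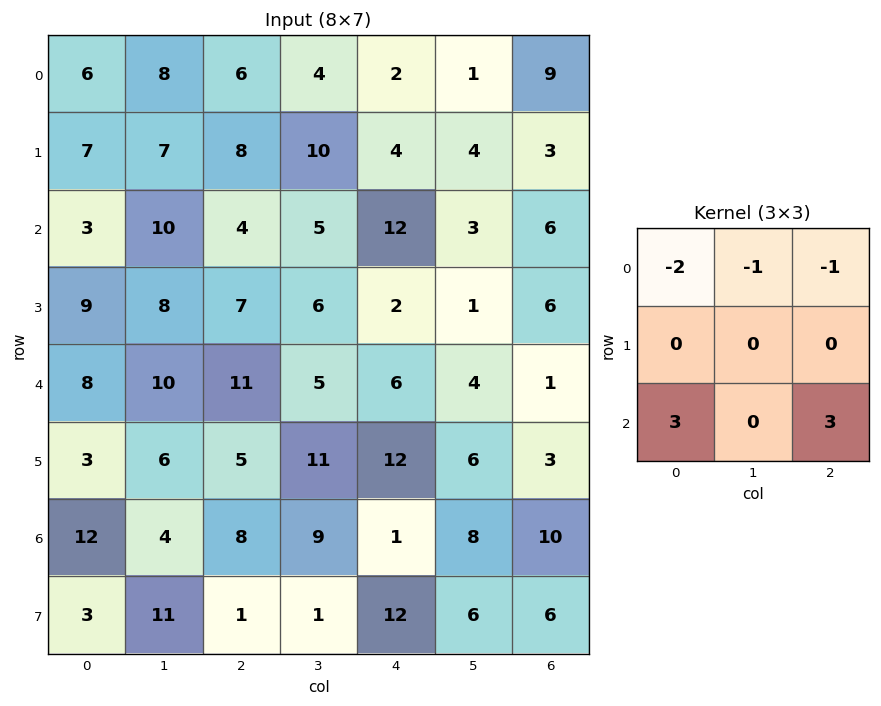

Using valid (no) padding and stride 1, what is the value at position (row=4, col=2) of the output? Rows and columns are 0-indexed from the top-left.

The receptive field on the input at this output position is [11 5 6 / 5 11 12 / 8 9 1]. Elementwise product with the kernel and sum: 11·-2 + 5·-1 + 6·-1 + 8·3 + 1·3.

-6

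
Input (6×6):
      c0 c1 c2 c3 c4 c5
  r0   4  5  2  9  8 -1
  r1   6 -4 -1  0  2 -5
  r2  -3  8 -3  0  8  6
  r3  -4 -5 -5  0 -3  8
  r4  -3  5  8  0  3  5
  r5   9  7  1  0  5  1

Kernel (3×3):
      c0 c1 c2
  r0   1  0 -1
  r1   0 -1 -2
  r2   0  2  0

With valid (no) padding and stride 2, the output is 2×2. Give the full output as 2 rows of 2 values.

Output[0,0]: The receptive field on the input at this output position is [4 5 2 / 6 -4 -1 / -3 8 -3]. Elementwise product with the kernel and sum: 4·1 + 2·-1 + -4·-1 + -1·-2 + 8·2.
Output[0,1]: The receptive field on the input at this output position is [2 9 8 / -1 0 2 / -3 0 8]. Elementwise product with the kernel and sum: 2·1 + 8·-1 + 0·-1 + 2·-2 + 0·2.

24 -10
25 -5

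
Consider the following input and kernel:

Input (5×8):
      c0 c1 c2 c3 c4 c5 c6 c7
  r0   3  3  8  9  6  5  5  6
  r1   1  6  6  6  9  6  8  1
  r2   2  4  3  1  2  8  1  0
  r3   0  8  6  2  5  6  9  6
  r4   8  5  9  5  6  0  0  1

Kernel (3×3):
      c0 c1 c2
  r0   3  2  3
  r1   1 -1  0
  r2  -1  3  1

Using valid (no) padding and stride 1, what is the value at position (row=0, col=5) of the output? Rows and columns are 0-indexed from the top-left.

The receptive field on the input at this output position is [5 5 6 / 6 8 1 / 8 1 0]. Elementwise product with the kernel and sum: 5·3 + 5·2 + 6·3 + 6·1 + 8·-1 + 8·-1 + 1·3 + 0·1.

36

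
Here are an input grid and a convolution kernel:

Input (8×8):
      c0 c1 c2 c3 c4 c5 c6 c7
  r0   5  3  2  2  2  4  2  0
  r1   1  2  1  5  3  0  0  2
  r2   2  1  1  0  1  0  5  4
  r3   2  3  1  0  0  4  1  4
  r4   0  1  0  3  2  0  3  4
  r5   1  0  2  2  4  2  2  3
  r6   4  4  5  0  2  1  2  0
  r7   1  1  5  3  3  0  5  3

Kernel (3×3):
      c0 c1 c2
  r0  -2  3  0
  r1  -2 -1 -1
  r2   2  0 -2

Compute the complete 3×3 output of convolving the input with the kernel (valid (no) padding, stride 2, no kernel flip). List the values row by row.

Output[0,0]: The receptive field on the input at this output position is [5 3 2 / 1 2 1 / 2 1 1]. Elementwise product with the kernel and sum: 5·-2 + 3·3 + 1·-2 + 2·-1 + 1·-1 + 2·2 + 1·-2.

-4 -8 -6
-9 -8 -9
-3 5 -16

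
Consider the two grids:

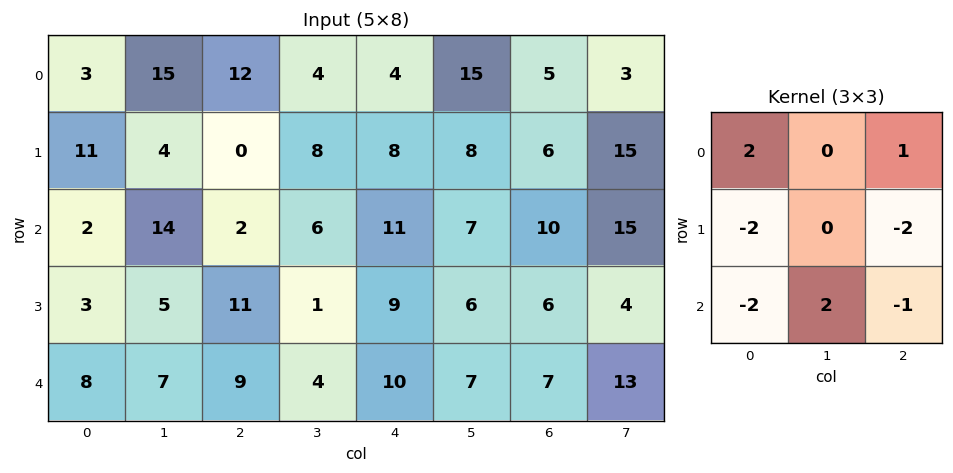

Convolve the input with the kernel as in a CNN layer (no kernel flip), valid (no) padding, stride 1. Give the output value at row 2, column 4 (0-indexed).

The receptive field on the input at this output position is [11 7 10 / 9 6 6 / 10 7 7]. Elementwise product with the kernel and sum: 11·2 + 10·1 + 9·-2 + 6·-2 + 10·-2 + 7·2 + 7·-1.

-11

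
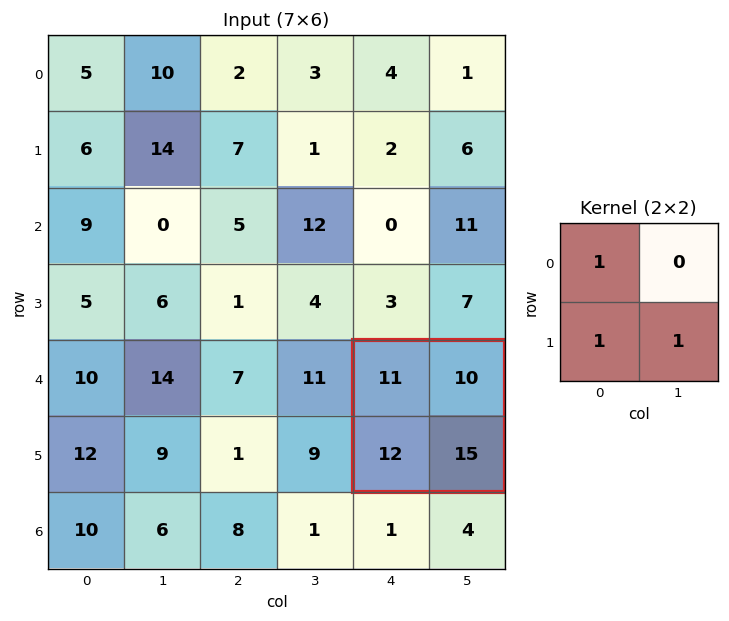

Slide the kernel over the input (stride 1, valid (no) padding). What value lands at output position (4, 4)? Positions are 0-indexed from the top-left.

38

The receptive field on the input at this output position is [11 10 / 12 15]. Elementwise product with the kernel and sum: 11·1 + 12·1 + 15·1.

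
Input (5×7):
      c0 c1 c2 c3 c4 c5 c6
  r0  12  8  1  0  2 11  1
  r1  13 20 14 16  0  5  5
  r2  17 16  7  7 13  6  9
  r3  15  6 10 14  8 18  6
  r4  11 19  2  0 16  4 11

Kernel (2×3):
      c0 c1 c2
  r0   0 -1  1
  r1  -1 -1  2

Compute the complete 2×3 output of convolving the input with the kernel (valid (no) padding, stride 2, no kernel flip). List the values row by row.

-12 -28 -5
-10 -2 -11

Output[0,0]: The receptive field on the input at this output position is [12 8 1 / 13 20 14]. Elementwise product with the kernel and sum: 8·-1 + 1·1 + 13·-1 + 20·-1 + 14·2.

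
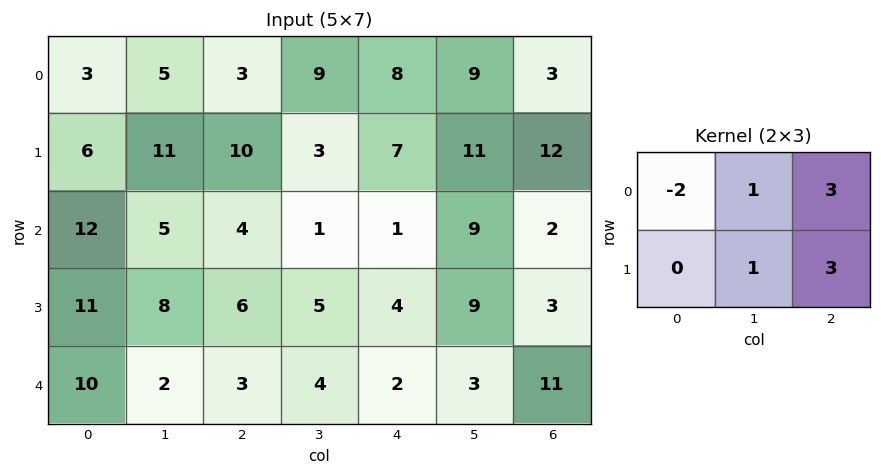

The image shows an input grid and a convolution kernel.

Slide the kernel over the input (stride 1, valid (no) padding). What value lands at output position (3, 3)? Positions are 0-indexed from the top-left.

The receptive field on the input at this output position is [5 4 9 / 4 2 3]. Elementwise product with the kernel and sum: 5·-2 + 4·1 + 9·3 + 2·1 + 3·3.

32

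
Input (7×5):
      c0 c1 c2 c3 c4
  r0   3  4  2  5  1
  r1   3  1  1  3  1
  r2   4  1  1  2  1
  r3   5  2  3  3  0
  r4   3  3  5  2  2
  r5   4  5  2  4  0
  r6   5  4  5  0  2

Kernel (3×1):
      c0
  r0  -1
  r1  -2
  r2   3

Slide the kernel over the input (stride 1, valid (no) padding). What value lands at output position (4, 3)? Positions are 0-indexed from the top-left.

The receptive field on the input at this output position is [2 / 4 / 0]. Elementwise product with the kernel and sum: 2·-1 + 4·-2 + 0·3.

-10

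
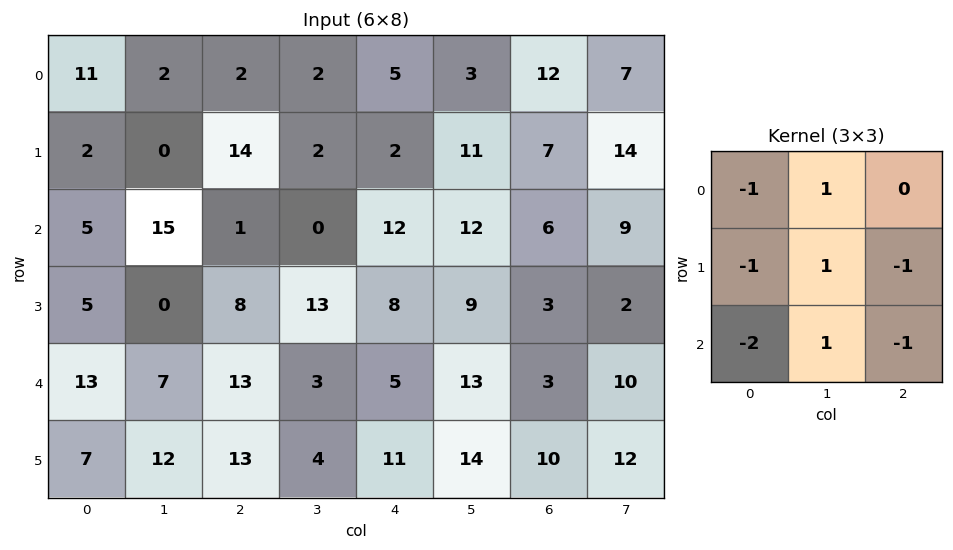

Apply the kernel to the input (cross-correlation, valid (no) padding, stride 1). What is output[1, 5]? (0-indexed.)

The receptive field on the input at this output position is [11 7 14 / 12 6 9 / 9 3 2]. Elementwise product with the kernel and sum: 11·-1 + 7·1 + 12·-1 + 6·1 + 9·-1 + 9·-2 + 3·1 + 2·-1.

-36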